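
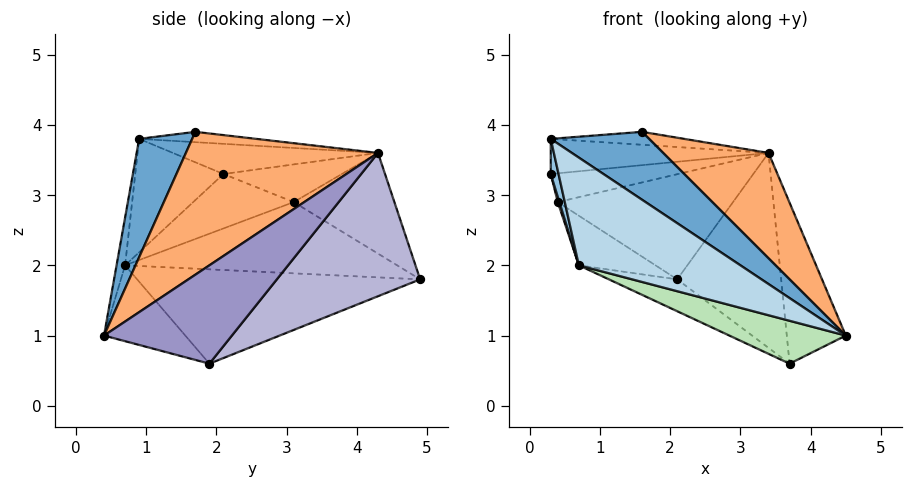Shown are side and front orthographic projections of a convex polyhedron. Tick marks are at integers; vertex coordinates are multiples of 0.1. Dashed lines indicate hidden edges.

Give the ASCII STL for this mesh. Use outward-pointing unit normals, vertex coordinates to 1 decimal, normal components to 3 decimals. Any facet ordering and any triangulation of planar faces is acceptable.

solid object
 facet normal 0.358 -0.664 0.656
  outer loop
   vertex 0.3 0.9 3.8
   vertex 4.5 0.4 1.0
   vertex 1.6 1.7 3.9
  endloop
 endfacet
 facet normal -0.975 -0.086 -0.207
  outer loop
   vertex 0.7 0.7 2.0
   vertex 0.3 0.9 3.8
   vertex 0.3 2.1 3.3
  endloop
 endfacet
 facet normal -0.052 -0.994 0.099
  outer loop
   vertex 0.7 0.7 2.0
   vertex 4.5 0.4 1.0
   vertex 0.3 0.9 3.8
  endloop
 endfacet
 facet normal -0.341 0.362 0.868
  outer loop
   vertex 3.4 4.3 3.6
   vertex 0.3 2.1 3.3
   vertex 0.3 0.9 3.8
  endloop
 endfacet
 facet normal -0.240 0.274 0.931
  outer loop
   vertex 3.4 4.3 3.6
   vertex 0.3 0.9 3.8
   vertex 1.6 1.7 3.9
  endloop
 endfacet
 facet normal 0.592 -0.325 0.738
  outer loop
   vertex 3.4 4.3 3.6
   vertex 1.6 1.7 3.9
   vertex 4.5 0.4 1.0
  endloop
 endfacet
 facet normal -0.960 -0.015 -0.279
  outer loop
   vertex 0.4 3.1 2.9
   vertex 0.7 0.7 2.0
   vertex 0.3 2.1 3.3
  endloop
 endfacet
 facet normal -0.666 0.188 -0.722
  outer loop
   vertex 0.4 3.1 2.9
   vertex 2.1 4.9 1.8
   vertex 0.7 0.7 2.0
  endloop
 endfacet
 facet normal -0.351 0.378 0.857
  outer loop
   vertex 0.4 3.1 2.9
   vertex 0.3 2.1 3.3
   vertex 3.4 4.3 3.6
  endloop
 endfacet
 facet normal -0.418 0.727 0.544
  outer loop
   vertex 0.4 3.1 2.9
   vertex 3.4 4.3 3.6
   vertex 2.1 4.9 1.8
  endloop
 endfacet
 facet normal -0.263 -0.377 -0.888
  outer loop
   vertex 3.7 1.9 0.6
   vertex 4.5 0.4 1.0
   vertex 0.7 0.7 2.0
  endloop
 endfacet
 facet normal -0.456 0.110 -0.883
  outer loop
   vertex 3.7 1.9 0.6
   vertex 0.7 0.7 2.0
   vertex 2.1 4.9 1.8
  endloop
 endfacet
 facet normal 0.882 0.407 -0.237
  outer loop
   vertex 3.7 1.9 0.6
   vertex 3.4 4.3 3.6
   vertex 4.5 0.4 1.0
  endloop
 endfacet
 facet normal 0.754 0.547 -0.362
  outer loop
   vertex 3.7 1.9 0.6
   vertex 2.1 4.9 1.8
   vertex 3.4 4.3 3.6
  endloop
 endfacet
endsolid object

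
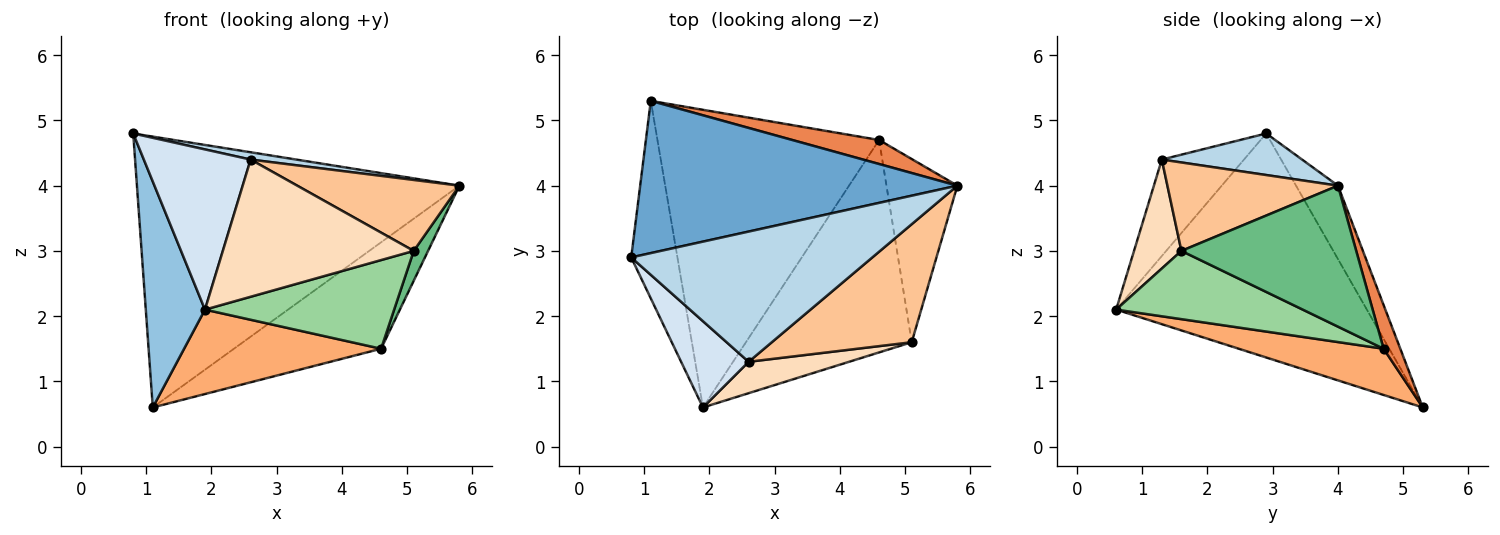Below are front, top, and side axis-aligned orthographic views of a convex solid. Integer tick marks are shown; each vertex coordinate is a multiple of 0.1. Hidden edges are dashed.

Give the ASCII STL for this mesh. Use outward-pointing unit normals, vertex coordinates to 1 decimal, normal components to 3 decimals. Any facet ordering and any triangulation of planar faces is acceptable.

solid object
 facet normal -0.113 0.866 0.487
  outer loop
   vertex 1.1 5.3 0.6
   vertex 0.8 2.9 4.8
   vertex 5.8 4.0 4.0
  endloop
 endfacet
 facet normal -0.954 -0.225 -0.197
  outer loop
   vertex 1.1 5.3 0.6
   vertex 1.9 0.6 2.1
   vertex 0.8 2.9 4.8
  endloop
 endfacet
 facet normal 0.170 -0.055 0.984
  outer loop
   vertex 2.6 1.3 4.4
   vertex 5.8 4.0 4.0
   vertex 0.8 2.9 4.8
  endloop
 endfacet
 facet normal -0.561 -0.729 0.393
  outer loop
   vertex 2.6 1.3 4.4
   vertex 0.8 2.9 4.8
   vertex 1.9 0.6 2.1
  endloop
 endfacet
 facet normal 0.110 0.970 0.219
  outer loop
   vertex 4.6 4.7 1.5
   vertex 1.1 5.3 0.6
   vertex 5.8 4.0 4.0
  endloop
 endfacet
 facet normal 0.197 -0.268 -0.943
  outer loop
   vertex 4.6 4.7 1.5
   vertex 1.9 0.6 2.1
   vertex 1.1 5.3 0.6
  endloop
 endfacet
 facet normal 0.476 -0.453 0.754
  outer loop
   vertex 5.1 1.6 3.0
   vertex 5.8 4.0 4.0
   vertex 2.6 1.3 4.4
  endloop
 endfacet
 facet normal 0.235 -0.947 0.217
  outer loop
   vertex 5.1 1.6 3.0
   vertex 2.6 1.3 4.4
   vertex 1.9 0.6 2.1
  endloop
 endfacet
 facet normal 0.891 -0.073 -0.448
  outer loop
   vertex 5.1 1.6 3.0
   vertex 4.6 4.7 1.5
   vertex 5.8 4.0 4.0
  endloop
 endfacet
 facet normal 0.355 -0.360 -0.863
  outer loop
   vertex 5.1 1.6 3.0
   vertex 1.9 0.6 2.1
   vertex 4.6 4.7 1.5
  endloop
 endfacet
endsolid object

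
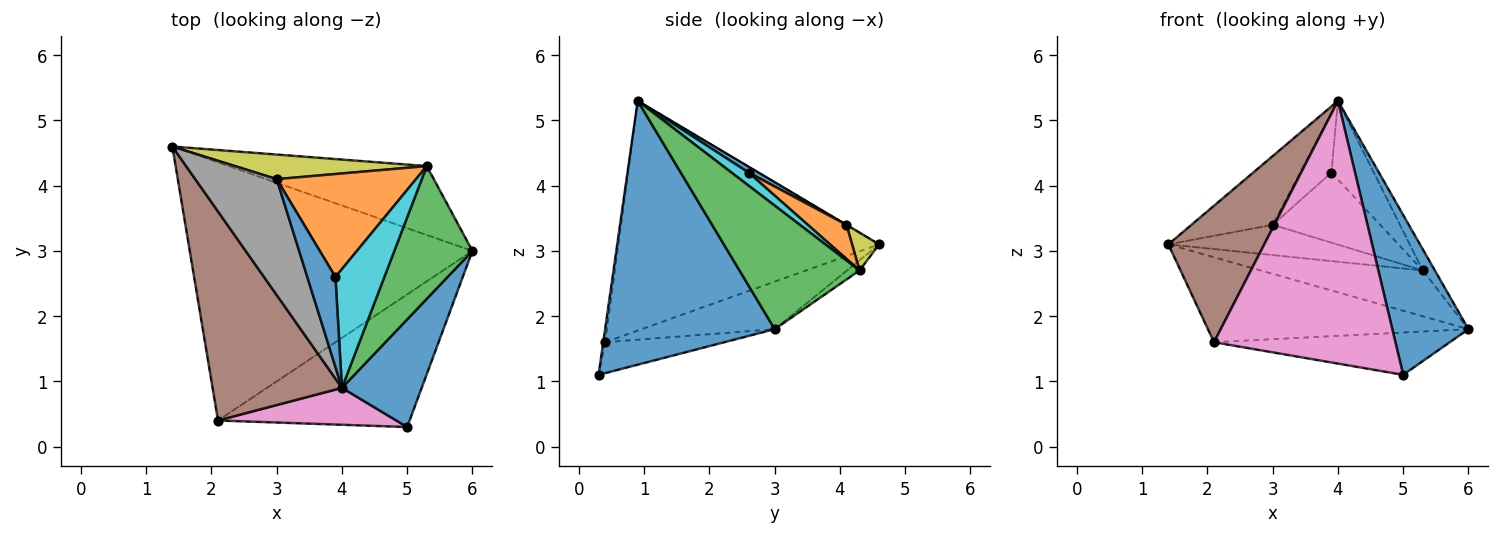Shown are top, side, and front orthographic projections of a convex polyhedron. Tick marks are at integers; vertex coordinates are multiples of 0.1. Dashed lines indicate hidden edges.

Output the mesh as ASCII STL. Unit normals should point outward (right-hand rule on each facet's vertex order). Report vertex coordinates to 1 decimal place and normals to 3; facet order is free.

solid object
 facet normal 0.880 -0.395 0.266
  outer loop
   vertex 4.0 0.9 5.3
   vertex 5.0 0.3 1.1
   vertex 6.0 3.0 1.8
  endloop
 endfacet
 facet normal -0.043 0.553 -0.832
  outer loop
   vertex 5.3 4.3 2.7
   vertex 6.0 3.0 1.8
   vertex 1.4 4.6 3.1
  endloop
 endfacet
 facet normal 0.842 0.085 0.532
  outer loop
   vertex 5.3 4.3 2.7
   vertex 4.0 0.9 5.3
   vertex 6.0 3.0 1.8
  endloop
 endfacet
 facet normal -0.158 0.309 -0.938
  outer loop
   vertex 2.1 0.4 1.6
   vertex 1.4 4.6 3.1
   vertex 6.0 3.0 1.8
  endloop
 endfacet
 facet normal -0.152 0.300 -0.942
  outer loop
   vertex 2.1 0.4 1.6
   vertex 6.0 3.0 1.8
   vertex 5.0 0.3 1.1
  endloop
 endfacet
 facet normal -0.830 -0.305 0.467
  outer loop
   vertex 2.1 0.4 1.6
   vertex 4.0 0.9 5.3
   vertex 1.4 4.6 3.1
  endloop
 endfacet
 facet normal -0.010 -0.990 0.139
  outer loop
   vertex 2.1 0.4 1.6
   vertex 5.0 0.3 1.1
   vertex 4.0 0.9 5.3
  endloop
 endfacet
 facet normal -0.002 0.510 0.860
  outer loop
   vertex 3.0 4.1 3.4
   vertex 1.4 4.6 3.1
   vertex 4.0 0.9 5.3
  endloop
 endfacet
 facet normal 0.123 0.770 0.626
  outer loop
   vertex 3.0 4.1 3.4
   vertex 5.3 4.3 2.7
   vertex 1.4 4.6 3.1
  endloop
 endfacet
 facet normal 0.217 0.539 0.814
  outer loop
   vertex 3.9 2.6 4.2
   vertex 4.0 0.9 5.3
   vertex 5.3 4.3 2.7
  endloop
 endfacet
 facet normal 0.173 0.542 0.822
  outer loop
   vertex 3.9 2.6 4.2
   vertex 3.0 4.1 3.4
   vertex 4.0 0.9 5.3
  endloop
 endfacet
 facet normal 0.199 0.551 0.810
  outer loop
   vertex 3.9 2.6 4.2
   vertex 5.3 4.3 2.7
   vertex 3.0 4.1 3.4
  endloop
 endfacet
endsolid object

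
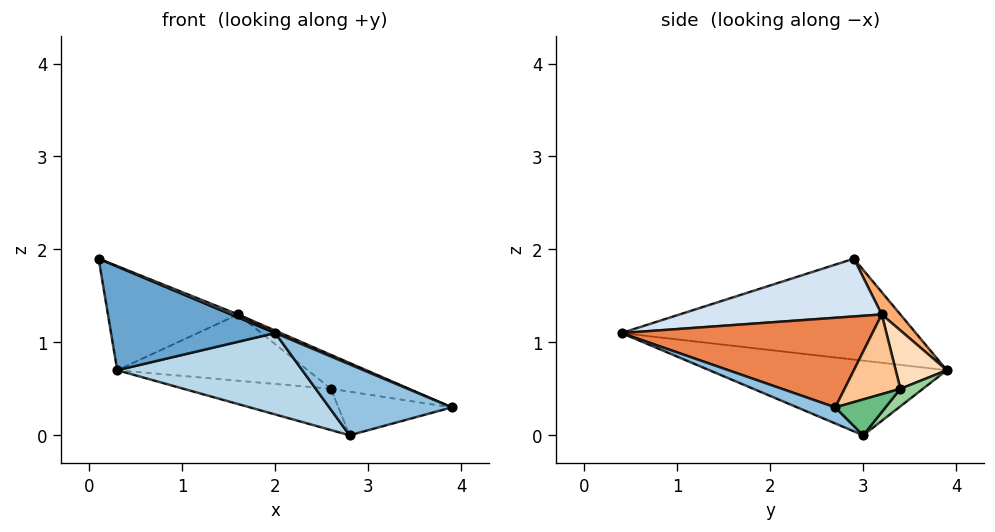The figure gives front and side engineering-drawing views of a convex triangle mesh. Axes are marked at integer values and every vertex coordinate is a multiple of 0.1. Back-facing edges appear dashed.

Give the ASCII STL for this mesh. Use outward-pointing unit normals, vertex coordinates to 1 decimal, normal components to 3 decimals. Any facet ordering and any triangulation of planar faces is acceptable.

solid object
 facet normal -0.765 -0.427 -0.483
  outer loop
   vertex 0.3 3.9 0.7
   vertex 2.0 0.4 1.1
   vertex 0.1 2.9 1.9
  endloop
 endfacet
 facet normal 0.130 -0.420 -0.898
  outer loop
   vertex 2.8 3.0 0.0
   vertex 3.9 2.7 0.3
   vertex 2.0 0.4 1.1
  endloop
 endfacet
 facet normal -0.349 -0.272 -0.897
  outer loop
   vertex 2.8 3.0 0.0
   vertex 2.0 0.4 1.1
   vertex 0.3 3.9 0.7
  endloop
 endfacet
 facet normal 0.374 -0.013 0.928
  outer loop
   vertex 1.6 3.2 1.3
   vertex 0.1 2.9 1.9
   vertex 2.0 0.4 1.1
  endloop
 endfacet
 facet normal 0.397 -0.009 0.918
  outer loop
   vertex 1.6 3.2 1.3
   vertex 2.0 0.4 1.1
   vertex 3.9 2.7 0.3
  endloop
 endfacet
 facet normal 0.108 0.755 0.647
  outer loop
   vertex 1.6 3.2 1.3
   vertex 0.3 3.9 0.7
   vertex 0.1 2.9 1.9
  endloop
 endfacet
 facet normal 0.426 0.596 0.681
  outer loop
   vertex 2.6 3.4 0.5
   vertex 1.6 3.2 1.3
   vertex 3.9 2.7 0.3
  endloop
 endfacet
 facet normal 0.226 0.841 0.492
  outer loop
   vertex 2.6 3.4 0.5
   vertex 0.3 3.9 0.7
   vertex 1.6 3.2 1.3
  endloop
 endfacet
 facet normal 0.352 0.795 -0.495
  outer loop
   vertex 2.6 3.4 0.5
   vertex 3.9 2.7 0.3
   vertex 2.8 3.0 0.0
  endloop
 endfacet
 facet normal 0.122 0.798 -0.590
  outer loop
   vertex 2.6 3.4 0.5
   vertex 2.8 3.0 0.0
   vertex 0.3 3.9 0.7
  endloop
 endfacet
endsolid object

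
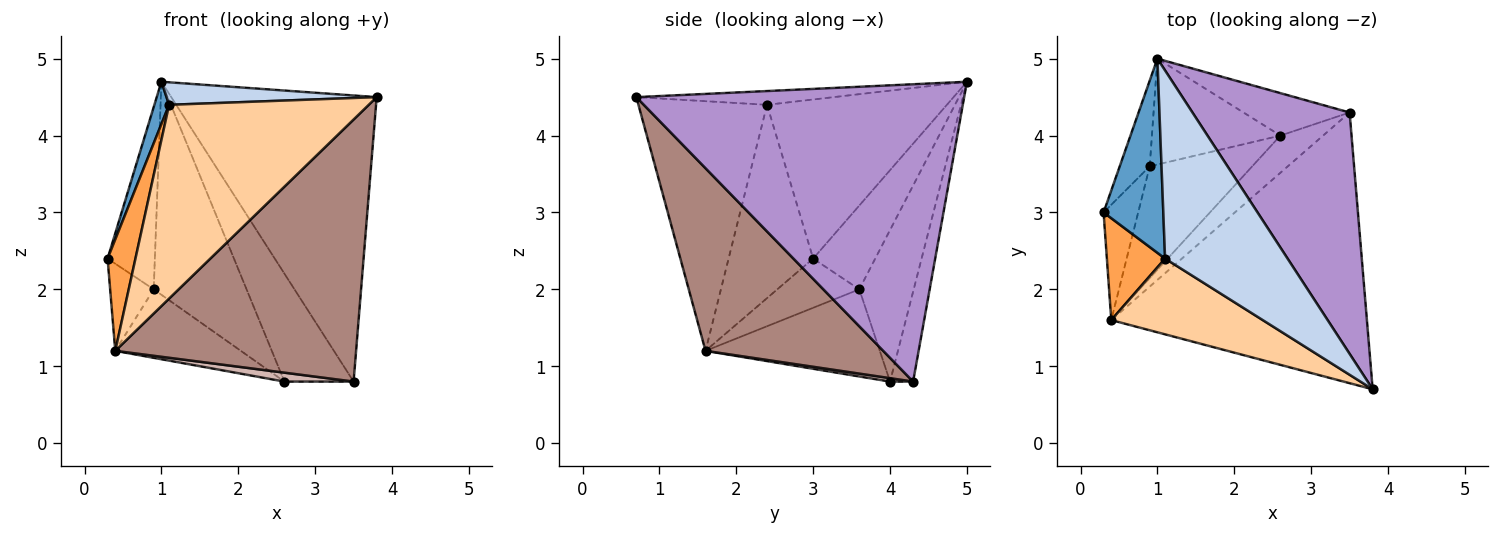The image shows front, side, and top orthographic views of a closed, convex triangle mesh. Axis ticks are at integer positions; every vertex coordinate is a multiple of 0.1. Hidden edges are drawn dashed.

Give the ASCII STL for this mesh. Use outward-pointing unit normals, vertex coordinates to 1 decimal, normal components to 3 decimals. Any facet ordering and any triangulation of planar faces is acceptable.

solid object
 facet normal -0.933 -0.076 0.350
  outer loop
   vertex 1.1 2.4 4.4
   vertex 1.0 5.0 4.7
   vertex 0.3 3.0 2.4
  endloop
 endfacet
 facet normal -0.111 -0.118 0.987
  outer loop
   vertex 1.1 2.4 4.4
   vertex 3.8 0.7 4.5
   vertex 1.0 5.0 4.7
  endloop
 endfacet
 facet normal -0.913 -0.301 0.275
  outer loop
   vertex 1.1 2.4 4.4
   vertex 0.3 3.0 2.4
   vertex 0.4 1.6 1.2
  endloop
 endfacet
 facet normal -0.514 -0.799 0.312
  outer loop
   vertex 1.1 2.4 4.4
   vertex 0.4 1.6 1.2
   vertex 3.8 0.7 4.5
  endloop
 endfacet
 facet normal -0.765 0.583 -0.274
  outer loop
   vertex 0.9 3.6 2.0
   vertex 0.3 3.0 2.4
   vertex 1.0 5.0 4.7
  endloop
 endfacet
 facet normal -0.465 0.793 -0.394
  outer loop
   vertex 0.9 3.6 2.0
   vertex 1.0 5.0 4.7
   vertex 2.6 4.0 0.8
  endloop
 endfacet
 facet normal -0.750 0.399 -0.528
  outer loop
   vertex 0.9 3.6 2.0
   vertex 0.4 1.6 1.2
   vertex 0.3 3.0 2.4
  endloop
 endfacet
 facet normal -0.587 0.423 -0.690
  outer loop
   vertex 0.9 3.6 2.0
   vertex 2.6 4.0 0.8
   vertex 0.4 1.6 1.2
  endloop
 endfacet
 facet normal 0.773 0.485 0.409
  outer loop
   vertex 3.5 4.3 0.8
   vertex 1.0 5.0 4.7
   vertex 3.8 0.7 4.5
  endloop
 endfacet
 facet normal -0.296 0.889 -0.349
  outer loop
   vertex 3.5 4.3 0.8
   vertex 2.6 4.0 0.8
   vertex 1.0 5.0 4.7
  endloop
 endfacet
 facet normal 0.457 -0.619 -0.639
  outer loop
   vertex 3.5 4.3 0.8
   vertex 3.8 0.7 4.5
   vertex 0.4 1.6 1.2
  endloop
 endfacet
 facet normal 0.078 -0.233 -0.969
  outer loop
   vertex 3.5 4.3 0.8
   vertex 0.4 1.6 1.2
   vertex 2.6 4.0 0.8
  endloop
 endfacet
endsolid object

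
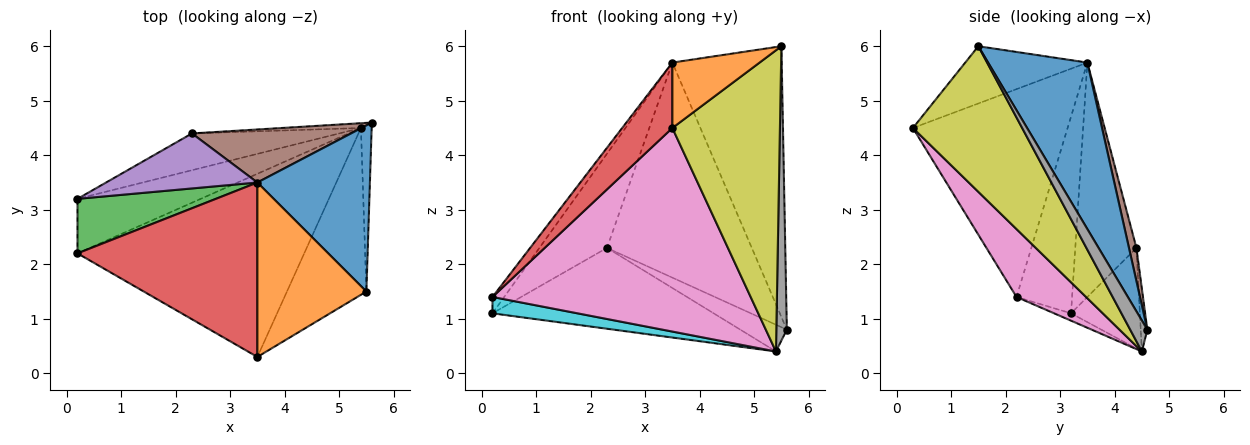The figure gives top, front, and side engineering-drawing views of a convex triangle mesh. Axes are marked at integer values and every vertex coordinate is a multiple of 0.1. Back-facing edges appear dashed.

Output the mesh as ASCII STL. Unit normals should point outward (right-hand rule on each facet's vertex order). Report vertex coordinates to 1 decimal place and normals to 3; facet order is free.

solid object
 facet normal 0.612 0.674 0.414
  outer loop
   vertex 3.5 3.5 5.7
   vertex 5.5 1.5 6.0
   vertex 5.6 4.6 0.8
  endloop
 endfacet
 facet normal -0.441 -0.315 0.840
  outer loop
   vertex 3.5 3.5 5.7
   vertex 3.5 0.3 4.5
   vertex 5.5 1.5 6.0
  endloop
 endfacet
 facet normal -0.806 0.170 0.567
  outer loop
   vertex 0.2 2.2 1.4
   vertex 3.5 3.5 5.7
   vertex 0.2 3.2 1.1
  endloop
 endfacet
 facet normal -0.734 -0.238 0.636
  outer loop
   vertex 0.2 2.2 1.4
   vertex 3.5 0.3 4.5
   vertex 3.5 3.5 5.7
  endloop
 endfacet
 facet normal -0.616 0.680 0.397
  outer loop
   vertex 2.3 4.4 2.3
   vertex 0.2 3.2 1.1
   vertex 3.5 3.5 5.7
  endloop
 endfacet
 facet normal 0.050 0.970 0.239
  outer loop
   vertex 2.3 4.4 2.3
   vertex 3.5 3.5 5.7
   vertex 5.6 4.6 0.8
  endloop
 endfacet
 facet normal 0.196 -0.729 -0.656
  outer loop
   vertex 5.4 4.5 0.4
   vertex 3.5 0.3 4.5
   vertex 0.2 2.2 1.4
  endloop
 endfacet
 facet normal 0.817 -0.502 -0.283
  outer loop
   vertex 5.4 4.5 0.4
   vertex 5.6 4.6 0.8
   vertex 5.5 1.5 6.0
  endloop
 endfacet
 facet normal 0.664 -0.654 -0.362
  outer loop
   vertex 5.4 4.5 0.4
   vertex 5.5 1.5 6.0
   vertex 3.5 0.3 4.5
  endloop
 endfacet
 facet normal -0.057 -0.287 -0.956
  outer loop
   vertex 5.4 4.5 0.4
   vertex 0.2 2.2 1.4
   vertex 0.2 3.2 1.1
  endloop
 endfacet
 facet normal -0.273 0.876 -0.399
  outer loop
   vertex 5.4 4.5 0.4
   vertex 0.2 3.2 1.1
   vertex 2.3 4.4 2.3
  endloop
 endfacet
 facet normal -0.138 0.975 -0.175
  outer loop
   vertex 5.4 4.5 0.4
   vertex 2.3 4.4 2.3
   vertex 5.6 4.6 0.8
  endloop
 endfacet
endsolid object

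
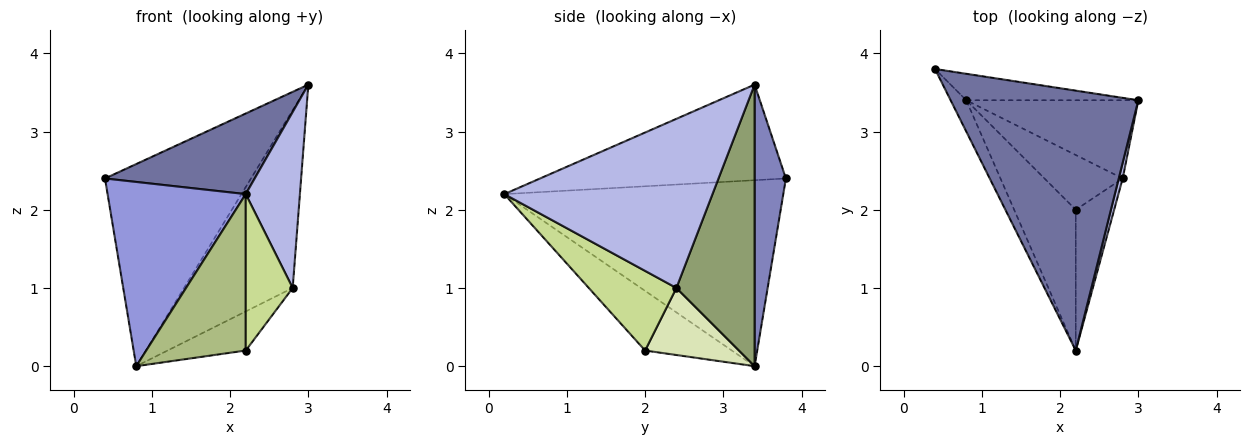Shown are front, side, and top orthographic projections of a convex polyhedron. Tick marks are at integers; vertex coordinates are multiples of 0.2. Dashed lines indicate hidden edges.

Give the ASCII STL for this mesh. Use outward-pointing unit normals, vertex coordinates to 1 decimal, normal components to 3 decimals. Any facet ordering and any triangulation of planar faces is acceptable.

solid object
 facet normal -0.437 -0.266 0.859
  outer loop
   vertex 2.2 0.2 2.2
   vertex 3.0 3.4 3.6
   vertex 0.4 3.8 2.4
  endloop
 endfacet
 facet normal 0.208 0.970 -0.127
  outer loop
   vertex 0.8 3.4 0.0
   vertex 0.4 3.8 2.4
   vertex 3.0 3.4 3.6
  endloop
 endfacet
 facet normal -0.894 -0.443 -0.075
  outer loop
   vertex 0.8 3.4 0.0
   vertex 2.2 0.2 2.2
   vertex 0.4 3.8 2.4
  endloop
 endfacet
 facet normal 0.968 -0.252 0.022
  outer loop
   vertex 2.8 2.4 1.0
   vertex 3.0 3.4 3.6
   vertex 2.2 0.2 2.2
  endloop
 endfacet
 facet normal 0.550 0.764 -0.336
  outer loop
   vertex 2.8 2.4 1.0
   vertex 0.8 3.4 0.0
   vertex 3.0 3.4 3.6
  endloop
 endfacet
 facet normal -0.544 -0.624 -0.561
  outer loop
   vertex 2.2 2.0 0.2
   vertex 2.2 0.2 2.2
   vertex 0.8 3.4 0.0
  endloop
 endfacet
 facet normal 0.811 -0.435 -0.391
  outer loop
   vertex 2.2 2.0 0.2
   vertex 2.8 2.4 1.0
   vertex 2.2 0.2 2.2
  endloop
 endfacet
 facet normal 0.572 0.477 -0.667
  outer loop
   vertex 2.2 2.0 0.2
   vertex 0.8 3.4 0.0
   vertex 2.8 2.4 1.0
  endloop
 endfacet
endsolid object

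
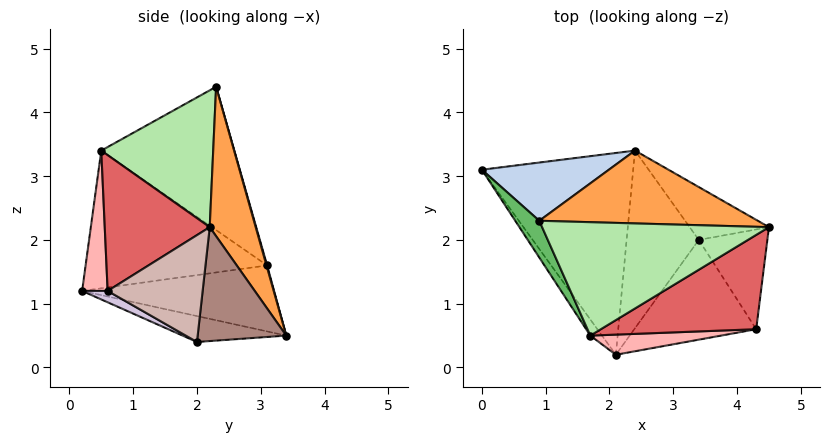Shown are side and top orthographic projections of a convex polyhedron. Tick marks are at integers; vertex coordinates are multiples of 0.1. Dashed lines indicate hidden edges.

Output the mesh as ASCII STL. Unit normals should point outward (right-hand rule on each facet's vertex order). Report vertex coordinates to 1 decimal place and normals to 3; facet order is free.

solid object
 facet normal -0.395 -0.161 -0.905
  outer loop
   vertex 2.4 3.4 0.5
   vertex 2.1 0.2 1.2
   vertex 0.0 3.1 1.6
  endloop
 endfacet
 facet normal 0.005 0.962 0.273
  outer loop
   vertex 2.4 3.4 0.5
   vertex 0.0 3.1 1.6
   vertex 0.9 2.3 4.4
  endloop
 endfacet
 facet normal 0.237 0.907 0.347
  outer loop
   vertex 2.4 3.4 0.5
   vertex 0.9 2.3 4.4
   vertex 4.5 2.2 2.2
  endloop
 endfacet
 facet normal -0.813 -0.579 -0.069
  outer loop
   vertex 1.7 0.5 3.4
   vertex 0.0 3.1 1.6
   vertex 2.1 0.2 1.2
  endloop
 endfacet
 facet normal -0.871 -0.468 0.146
  outer loop
   vertex 1.7 0.5 3.4
   vertex 0.9 2.3 4.4
   vertex 0.0 3.1 1.6
  endloop
 endfacet
 facet normal 0.501 -0.239 0.831
  outer loop
   vertex 1.7 0.5 3.4
   vertex 4.5 2.2 2.2
   vertex 0.9 2.3 4.4
  endloop
 endfacet
 facet normal 0.576 -0.484 0.659
  outer loop
   vertex 4.3 0.6 1.2
   vertex 4.5 2.2 2.2
   vertex 1.7 0.5 3.4
  endloop
 endfacet
 facet normal 0.176 -0.970 0.164
  outer loop
   vertex 4.3 0.6 1.2
   vertex 1.7 0.5 3.4
   vertex 2.1 0.2 1.2
  endloop
 endfacet
 facet normal -0.333 -0.172 -0.927
  outer loop
   vertex 3.4 2.0 0.4
   vertex 2.1 0.2 1.2
   vertex 2.4 3.4 0.5
  endloop
 endfacet
 facet normal 0.083 -0.454 -0.887
  outer loop
   vertex 3.4 2.0 0.4
   vertex 4.3 0.6 1.2
   vertex 2.1 0.2 1.2
  endloop
 endfacet
 facet normal 0.695 0.531 -0.484
  outer loop
   vertex 3.4 2.0 0.4
   vertex 2.4 3.4 0.5
   vertex 4.5 2.2 2.2
  endloop
 endfacet
 facet normal 0.820 0.226 -0.526
  outer loop
   vertex 3.4 2.0 0.4
   vertex 4.5 2.2 2.2
   vertex 4.3 0.6 1.2
  endloop
 endfacet
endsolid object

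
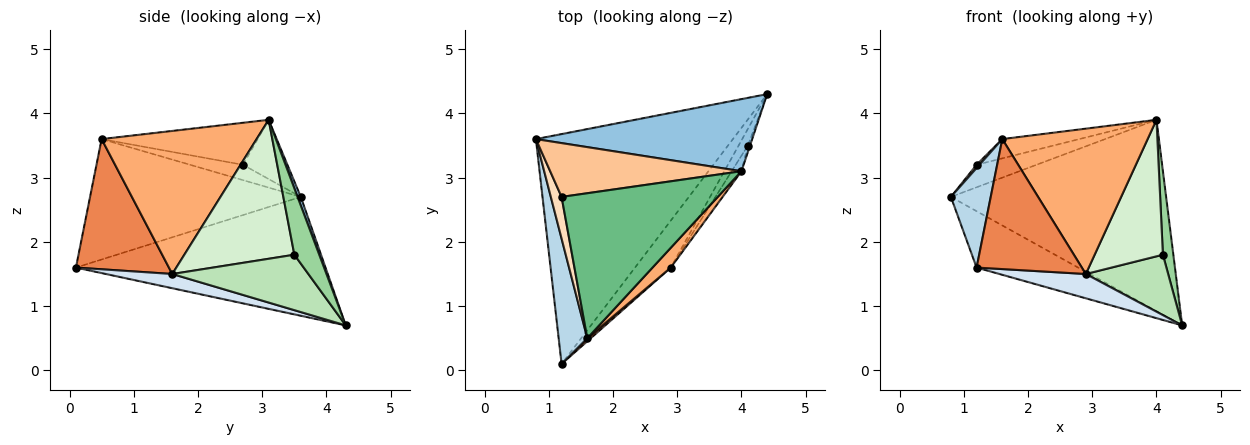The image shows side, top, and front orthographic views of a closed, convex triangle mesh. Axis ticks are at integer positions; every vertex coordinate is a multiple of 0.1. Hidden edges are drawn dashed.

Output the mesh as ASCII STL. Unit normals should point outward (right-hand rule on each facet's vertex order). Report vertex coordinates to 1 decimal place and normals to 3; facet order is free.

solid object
 facet normal -0.506 0.206 -0.838
  outer loop
   vertex 1.2 0.1 1.6
   vertex 0.8 3.6 2.7
   vertex 4.4 4.3 0.7
  endloop
 endfacet
 facet normal 0.014 0.936 0.353
  outer loop
   vertex 4.0 3.1 3.9
   vertex 4.4 4.3 0.7
   vertex 0.8 3.6 2.7
  endloop
 endfacet
 facet normal -0.957 -0.181 0.228
  outer loop
   vertex 1.6 0.5 3.6
   vertex 0.8 3.6 2.7
   vertex 1.2 0.1 1.6
  endloop
 endfacet
 facet normal 0.333 -0.433 -0.838
  outer loop
   vertex 2.9 1.6 1.5
   vertex 1.2 0.1 1.6
   vertex 4.4 4.3 0.7
  endloop
 endfacet
 facet normal 0.662 -0.749 0.017
  outer loop
   vertex 2.9 1.6 1.5
   vertex 1.6 0.5 3.6
   vertex 1.2 0.1 1.6
  endloop
 endfacet
 facet normal 0.726 -0.681 0.093
  outer loop
   vertex 2.9 1.6 1.5
   vertex 4.0 3.1 3.9
   vertex 1.6 0.5 3.6
  endloop
 endfacet
 facet normal -0.275 0.371 0.887
  outer loop
   vertex 1.2 2.7 3.2
   vertex 4.0 3.1 3.9
   vertex 0.8 3.6 2.7
  endloop
 endfacet
 facet normal -0.817 -0.044 0.574
  outer loop
   vertex 1.2 2.7 3.2
   vertex 0.8 3.6 2.7
   vertex 1.6 0.5 3.6
  endloop
 endfacet
 facet normal -0.258 0.127 0.958
  outer loop
   vertex 1.2 2.7 3.2
   vertex 1.6 0.5 3.6
   vertex 4.0 3.1 3.9
  endloop
 endfacet
 facet normal 0.922 -0.387 -0.030
  outer loop
   vertex 4.1 3.5 1.8
   vertex 4.4 4.3 0.7
   vertex 4.0 3.1 3.9
  endloop
 endfacet
 facet normal 0.847 -0.513 -0.142
  outer loop
   vertex 4.1 3.5 1.8
   vertex 2.9 1.6 1.5
   vertex 4.4 4.3 0.7
  endloop
 endfacet
 facet normal 0.848 -0.526 -0.060
  outer loop
   vertex 4.1 3.5 1.8
   vertex 4.0 3.1 3.9
   vertex 2.9 1.6 1.5
  endloop
 endfacet
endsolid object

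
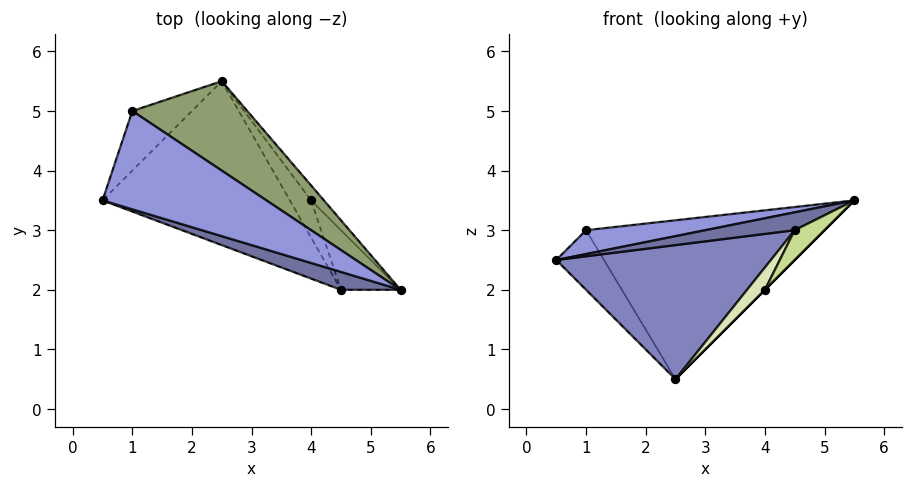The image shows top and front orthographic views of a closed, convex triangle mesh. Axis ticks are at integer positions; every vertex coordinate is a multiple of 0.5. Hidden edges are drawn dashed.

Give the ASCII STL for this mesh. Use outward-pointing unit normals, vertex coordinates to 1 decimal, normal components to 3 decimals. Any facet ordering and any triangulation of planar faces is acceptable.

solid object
 facet normal -0.333 -0.667 0.667
  outer loop
   vertex 4.5 2.0 3.0
   vertex 5.5 2.0 3.5
   vertex 0.5 3.5 2.5
  endloop
 endfacet
 facet normal -0.139 -0.627 -0.766
  outer loop
   vertex 4.5 2.0 3.0
   vertex 0.5 3.5 2.5
   vertex 2.5 5.5 0.5
  endloop
 endfacet
 facet normal -0.256 -0.228 0.939
  outer loop
   vertex 1.0 5.0 3.0
   vertex 0.5 3.5 2.5
   vertex 5.5 2.0 3.5
  endloop
 endfacet
 facet normal -0.816 0.408 -0.408
  outer loop
   vertex 1.0 5.0 3.0
   vertex 2.5 5.5 0.5
   vertex 0.5 3.5 2.5
  endloop
 endfacet
 facet normal 0.466 0.771 0.434
  outer loop
   vertex 1.0 5.0 3.0
   vertex 5.5 2.0 3.5
   vertex 2.5 5.5 0.5
  endloop
 endfacet
 facet normal 0.707 0.000 -0.707
  outer loop
   vertex 4.0 3.5 2.0
   vertex 2.5 5.5 0.5
   vertex 5.5 2.0 3.5
  endloop
 endfacet
 facet normal 0.408 -0.408 -0.816
  outer loop
   vertex 4.0 3.5 2.0
   vertex 5.5 2.0 3.5
   vertex 4.5 2.0 3.0
  endloop
 endfacet
 facet normal 0.169 -0.507 -0.845
  outer loop
   vertex 4.0 3.5 2.0
   vertex 4.5 2.0 3.0
   vertex 2.5 5.5 0.5
  endloop
 endfacet
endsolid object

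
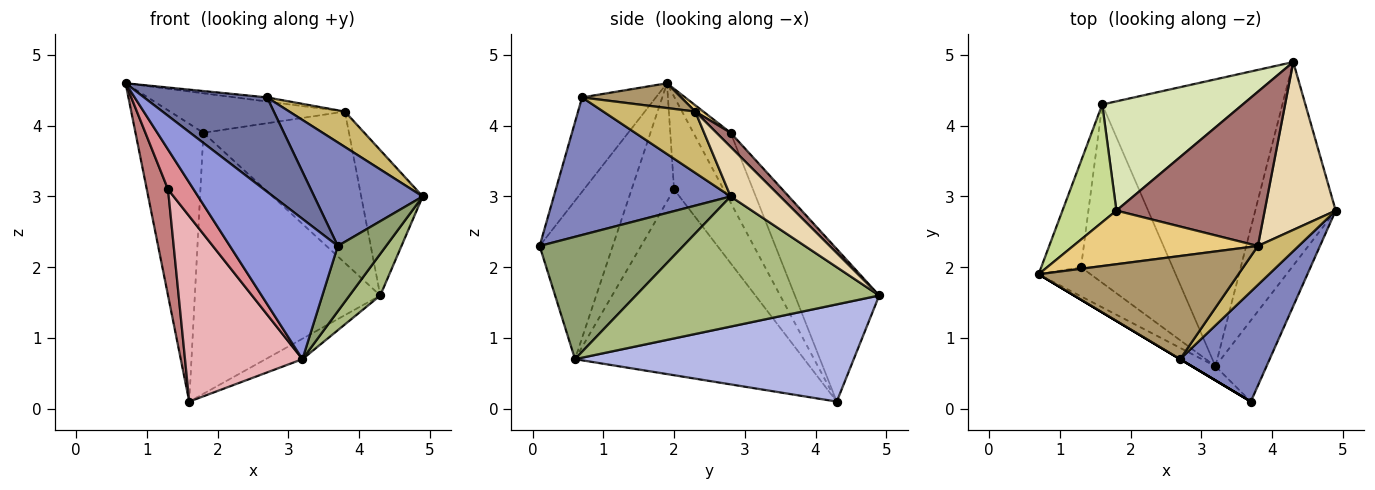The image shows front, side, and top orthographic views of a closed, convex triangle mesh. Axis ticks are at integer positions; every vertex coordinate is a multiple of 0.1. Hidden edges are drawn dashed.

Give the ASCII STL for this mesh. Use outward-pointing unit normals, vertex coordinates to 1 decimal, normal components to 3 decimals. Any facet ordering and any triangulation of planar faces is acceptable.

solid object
 facet normal -0.514 -0.857 0.000
  outer loop
   vertex 2.7 0.7 4.4
   vertex 0.7 1.9 4.6
   vertex 3.7 0.1 2.3
  endloop
 endfacet
 facet normal 0.745 -0.457 0.485
  outer loop
   vertex 2.7 0.7 4.4
   vertex 3.7 0.1 2.3
   vertex 4.9 2.8 3.0
  endloop
 endfacet
 facet normal -0.559 -0.825 -0.083
  outer loop
   vertex 3.2 0.6 0.7
   vertex 3.7 0.1 2.3
   vertex 0.7 1.9 4.6
  endloop
 endfacet
 facet normal 0.474 0.063 -0.878
  outer loop
   vertex 3.2 0.6 0.7
   vertex 1.6 4.3 0.1
   vertex 4.3 4.9 1.6
  endloop
 endfacet
 facet normal 0.881 -0.296 -0.368
  outer loop
   vertex 3.2 0.6 0.7
   vertex 4.9 2.8 3.0
   vertex 3.7 0.1 2.3
  endloop
 endfacet
 facet normal 0.846 -0.107 -0.523
  outer loop
   vertex 3.2 0.6 0.7
   vertex 4.3 4.9 1.6
   vertex 4.9 2.8 3.0
  endloop
 endfacet
 facet normal -0.451 0.822 0.348
  outer loop
   vertex 1.8 2.8 3.9
   vertex 1.6 4.3 0.1
   vertex 0.7 1.9 4.6
  endloop
 endfacet
 facet normal -0.387 0.851 0.356
  outer loop
   vertex 1.8 2.8 3.9
   vertex 4.3 4.9 1.6
   vertex 1.6 4.3 0.1
  endloop
 endfacet
 facet normal 0.123 0.039 0.992
  outer loop
   vertex 3.8 2.3 4.2
   vertex 0.7 1.9 4.6
   vertex 2.7 0.7 4.4
  endloop
 endfacet
 facet normal 0.744 -0.450 0.495
  outer loop
   vertex 3.8 2.3 4.2
   vertex 2.7 0.7 4.4
   vertex 4.9 2.8 3.0
  endloop
 endfacet
 facet normal 0.027 0.593 0.805
  outer loop
   vertex 3.8 2.3 4.2
   vertex 1.8 2.8 3.9
   vertex 0.7 1.9 4.6
  endloop
 endfacet
 facet normal 0.466 0.579 0.669
  outer loop
   vertex 3.8 2.3 4.2
   vertex 4.9 2.8 3.0
   vertex 4.3 4.9 1.6
  endloop
 endfacet
 facet normal 0.068 0.699 0.712
  outer loop
   vertex 3.8 2.3 4.2
   vertex 4.3 4.9 1.6
   vertex 1.8 2.8 3.9
  endloop
 endfacet
 facet normal -0.855 -0.367 -0.367
  outer loop
   vertex 1.3 2.0 3.1
   vertex 0.7 1.9 4.6
   vertex 1.6 4.3 0.1
  endloop
 endfacet
 facet normal -0.801 -0.483 -0.353
  outer loop
   vertex 1.3 2.0 3.1
   vertex 3.2 0.6 0.7
   vertex 0.7 1.9 4.6
  endloop
 endfacet
 facet normal -0.815 -0.418 -0.402
  outer loop
   vertex 1.3 2.0 3.1
   vertex 1.6 4.3 0.1
   vertex 3.2 0.6 0.7
  endloop
 endfacet
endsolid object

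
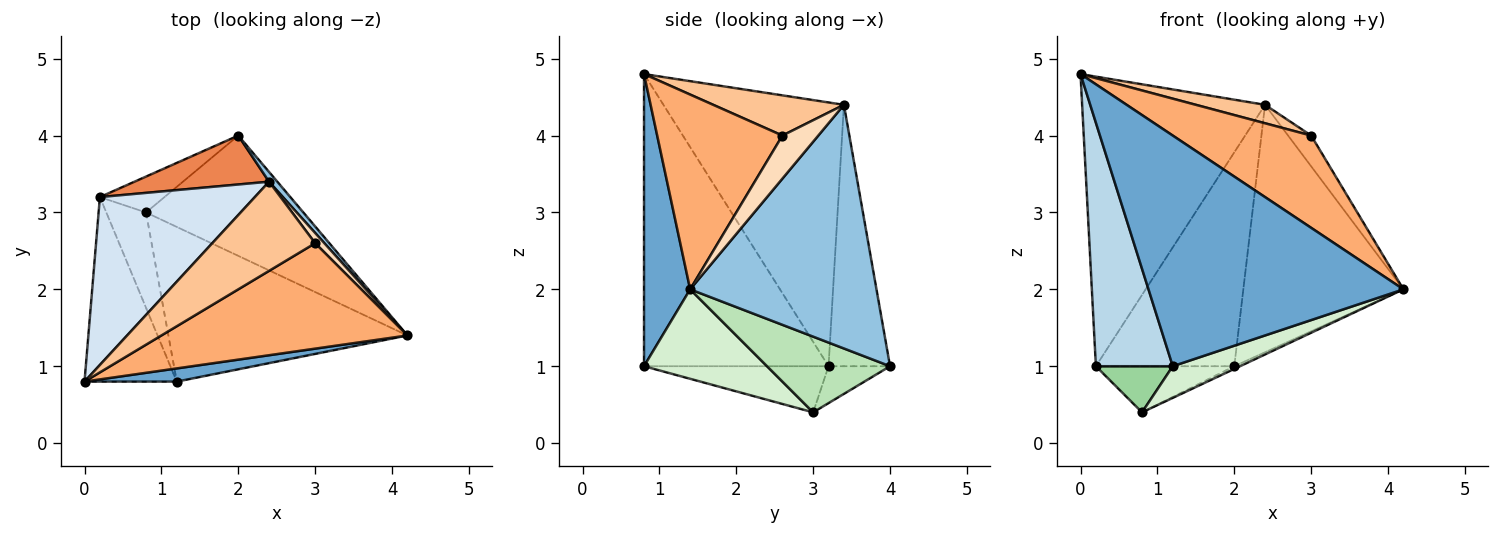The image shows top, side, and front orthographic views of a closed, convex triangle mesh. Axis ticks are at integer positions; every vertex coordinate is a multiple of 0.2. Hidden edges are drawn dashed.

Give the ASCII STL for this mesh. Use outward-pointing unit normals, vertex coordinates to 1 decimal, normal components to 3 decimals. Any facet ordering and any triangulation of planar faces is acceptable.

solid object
 facet normal 0.178 -0.982 0.056
  outer loop
   vertex 1.2 0.8 1.0
   vertex 4.2 1.4 2.0
   vertex 0.0 0.8 4.8
  endloop
 endfacet
 facet normal 0.758 0.651 0.026
  outer loop
   vertex 2.4 3.4 4.4
   vertex 4.2 1.4 2.0
   vertex 2.0 4.0 1.0
  endloop
 endfacet
 facet normal -0.886 -0.369 -0.280
  outer loop
   vertex 0.2 3.2 1.0
   vertex 1.2 0.8 1.0
   vertex 0.0 0.8 4.8
  endloop
 endfacet
 facet normal -0.649 0.658 0.381
  outer loop
   vertex 0.2 3.2 1.0
   vertex 0.0 0.8 4.8
   vertex 2.4 3.4 4.4
  endloop
 endfacet
 facet normal -0.398 0.894 0.205
  outer loop
   vertex 0.2 3.2 1.0
   vertex 2.4 3.4 4.4
   vertex 2.0 4.0 1.0
  endloop
 endfacet
 facet normal 0.512 -0.566 0.647
  outer loop
   vertex 3.0 2.6 4.0
   vertex 0.0 0.8 4.8
   vertex 4.2 1.4 2.0
  endloop
 endfacet
 facet normal 0.357 -0.189 0.915
  outer loop
   vertex 3.0 2.6 4.0
   vertex 2.4 3.4 4.4
   vertex 0.0 0.8 4.8
  endloop
 endfacet
 facet normal 0.828 0.532 0.177
  outer loop
   vertex 3.0 2.6 4.0
   vertex 4.2 1.4 2.0
   vertex 2.4 3.4 4.4
  endloop
 endfacet
 facet normal -0.331 0.745 -0.579
  outer loop
   vertex 0.8 3.0 0.4
   vertex 0.2 3.2 1.0
   vertex 2.0 4.0 1.0
  endloop
 endfacet
 facet normal -0.723 -0.301 -0.622
  outer loop
   vertex 0.8 3.0 0.4
   vertex 1.2 0.8 1.0
   vertex 0.2 3.2 1.0
  endloop
 endfacet
 facet normal 0.434 0.020 -0.901
  outer loop
   vertex 0.8 3.0 0.4
   vertex 2.0 4.0 1.0
   vertex 4.2 1.4 2.0
  endloop
 endfacet
 facet normal 0.344 -0.188 -0.920
  outer loop
   vertex 0.8 3.0 0.4
   vertex 4.2 1.4 2.0
   vertex 1.2 0.8 1.0
  endloop
 endfacet
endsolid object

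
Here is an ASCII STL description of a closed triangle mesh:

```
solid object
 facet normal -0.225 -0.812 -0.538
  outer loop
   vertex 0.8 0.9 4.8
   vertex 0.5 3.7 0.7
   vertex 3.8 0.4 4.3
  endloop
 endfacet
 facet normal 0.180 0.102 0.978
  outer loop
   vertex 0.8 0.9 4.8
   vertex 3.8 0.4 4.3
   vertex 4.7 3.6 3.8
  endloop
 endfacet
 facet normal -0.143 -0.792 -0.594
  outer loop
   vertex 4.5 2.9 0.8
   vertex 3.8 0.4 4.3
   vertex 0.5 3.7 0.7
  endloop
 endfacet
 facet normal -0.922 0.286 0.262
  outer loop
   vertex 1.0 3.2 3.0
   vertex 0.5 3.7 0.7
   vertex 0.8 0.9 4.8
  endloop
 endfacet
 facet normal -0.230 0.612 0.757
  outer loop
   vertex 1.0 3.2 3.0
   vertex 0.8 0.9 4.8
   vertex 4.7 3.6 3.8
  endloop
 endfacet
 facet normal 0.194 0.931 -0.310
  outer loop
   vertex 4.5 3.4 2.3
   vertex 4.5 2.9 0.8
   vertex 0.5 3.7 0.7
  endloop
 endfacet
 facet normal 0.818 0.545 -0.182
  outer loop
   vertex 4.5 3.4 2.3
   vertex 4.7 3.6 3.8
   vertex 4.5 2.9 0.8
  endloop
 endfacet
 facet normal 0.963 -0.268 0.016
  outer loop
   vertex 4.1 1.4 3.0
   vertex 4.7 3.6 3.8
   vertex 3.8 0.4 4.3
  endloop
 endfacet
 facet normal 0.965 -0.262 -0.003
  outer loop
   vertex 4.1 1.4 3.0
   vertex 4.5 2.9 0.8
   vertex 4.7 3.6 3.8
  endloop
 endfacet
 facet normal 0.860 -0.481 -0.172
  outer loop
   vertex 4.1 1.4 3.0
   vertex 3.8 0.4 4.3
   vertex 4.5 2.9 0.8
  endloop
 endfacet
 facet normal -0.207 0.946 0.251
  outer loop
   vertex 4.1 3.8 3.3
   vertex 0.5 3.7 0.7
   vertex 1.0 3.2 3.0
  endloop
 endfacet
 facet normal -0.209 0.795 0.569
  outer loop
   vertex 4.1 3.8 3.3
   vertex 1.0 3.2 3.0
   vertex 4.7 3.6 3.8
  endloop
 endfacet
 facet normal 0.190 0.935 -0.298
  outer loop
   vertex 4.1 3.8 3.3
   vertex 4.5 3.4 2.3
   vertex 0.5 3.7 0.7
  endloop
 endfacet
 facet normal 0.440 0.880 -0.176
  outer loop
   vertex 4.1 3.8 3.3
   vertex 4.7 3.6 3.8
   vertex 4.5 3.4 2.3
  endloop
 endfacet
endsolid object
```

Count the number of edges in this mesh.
21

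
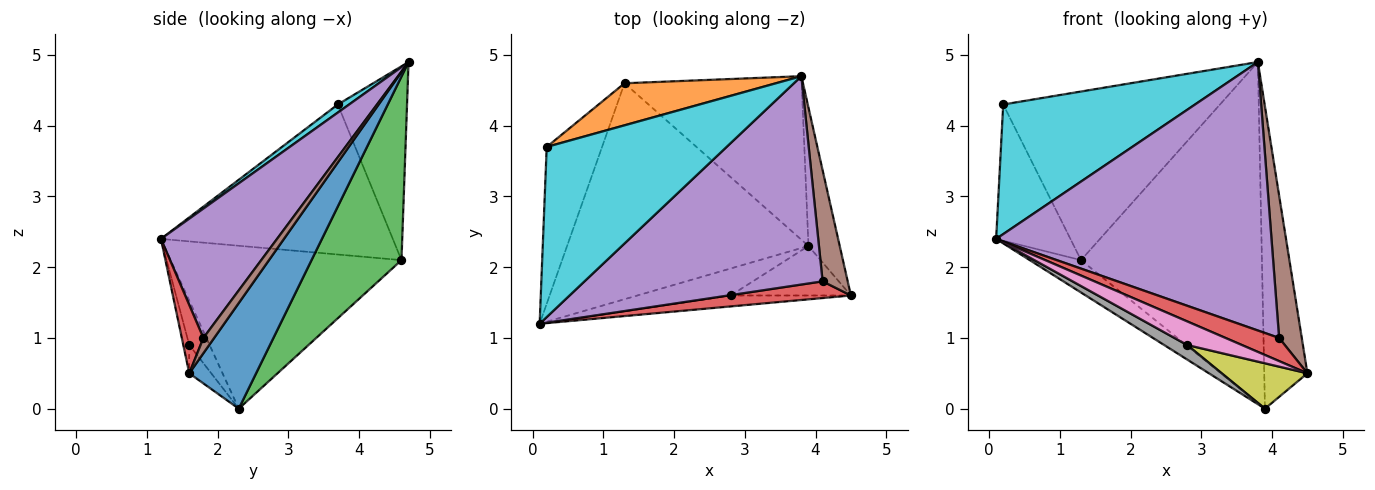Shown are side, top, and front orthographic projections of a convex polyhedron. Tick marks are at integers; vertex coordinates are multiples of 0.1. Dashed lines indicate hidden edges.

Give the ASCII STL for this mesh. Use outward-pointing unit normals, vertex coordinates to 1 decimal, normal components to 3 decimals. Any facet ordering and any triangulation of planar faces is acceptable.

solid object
 facet normal 0.815 0.526 -0.241
  outer loop
   vertex 3.9 2.3 0.0
   vertex 3.8 4.7 4.9
   vertex 4.5 1.6 0.5
  endloop
 endfacet
 facet normal -0.555 0.123 -0.823
  outer loop
   vertex 1.3 4.6 2.1
   vertex 3.9 2.3 0.0
   vertex 0.1 1.2 2.4
  endloop
 endfacet
 facet normal 0.409 0.823 -0.395
  outer loop
   vertex 1.3 4.6 2.1
   vertex 3.8 4.7 4.9
   vertex 3.9 2.3 0.0
  endloop
 endfacet
 facet normal 0.310 -0.771 0.557
  outer loop
   vertex 4.1 1.8 1.0
   vertex 0.1 1.2 2.4
   vertex 4.5 1.6 0.5
  endloop
 endfacet
 facet normal 0.316 -0.750 0.582
  outer loop
   vertex 4.1 1.8 1.0
   vertex 3.8 4.7 4.9
   vertex 0.1 1.2 2.4
  endloop
 endfacet
 facet normal 0.351 -0.738 0.576
  outer loop
   vertex 4.1 1.8 1.0
   vertex 4.5 1.6 0.5
   vertex 3.8 4.7 4.9
  endloop
 endfacet
 facet normal -0.098 -0.903 -0.418
  outer loop
   vertex 2.8 1.6 0.9
   vertex 4.5 1.6 0.5
   vertex 0.1 1.2 2.4
  endloop
 endfacet
 facet normal -0.387 -0.437 -0.812
  outer loop
   vertex 2.8 1.6 0.9
   vertex 0.1 1.2 2.4
   vertex 3.9 2.3 0.0
  endloop
 endfacet
 facet normal -0.171 -0.666 -0.727
  outer loop
   vertex 2.8 1.6 0.9
   vertex 3.9 2.3 0.0
   vertex 4.5 1.6 0.5
  endloop
 endfacet
 facet normal 0.036 -0.606 0.795
  outer loop
   vertex 0.2 3.7 4.3
   vertex 0.1 1.2 2.4
   vertex 3.8 4.7 4.9
  endloop
 endfacet
 facet normal -0.898 0.288 -0.331
  outer loop
   vertex 0.2 3.7 4.3
   vertex 1.3 4.6 2.1
   vertex 0.1 1.2 2.4
  endloop
 endfacet
 facet normal -0.296 0.927 0.231
  outer loop
   vertex 0.2 3.7 4.3
   vertex 3.8 4.7 4.9
   vertex 1.3 4.6 2.1
  endloop
 endfacet
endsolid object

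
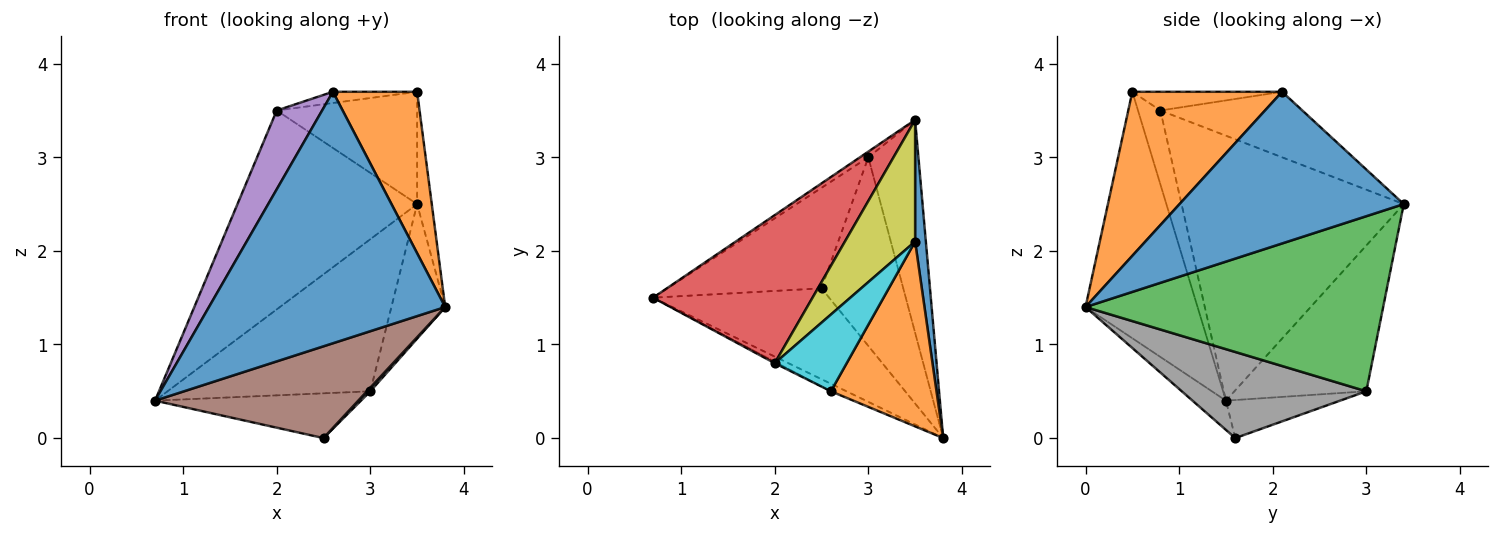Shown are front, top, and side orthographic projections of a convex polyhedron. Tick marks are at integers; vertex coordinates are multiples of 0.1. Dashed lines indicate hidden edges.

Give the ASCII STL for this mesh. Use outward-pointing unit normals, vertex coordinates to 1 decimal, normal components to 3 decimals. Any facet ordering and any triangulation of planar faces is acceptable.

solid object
 facet normal -0.428 -0.903 -0.027
  outer loop
   vertex 2.6 0.5 3.7
   vertex 0.7 1.5 0.4
   vertex 3.8 0.0 1.4
  endloop
 endfacet
 facet normal -0.545 0.838 -0.031
  outer loop
   vertex 3.0 3.0 0.5
   vertex 0.7 1.5 0.4
   vertex 3.5 3.4 2.5
  endloop
 endfacet
 facet normal 0.947 0.171 -0.271
  outer loop
   vertex 3.0 3.0 0.5
   vertex 3.5 3.4 2.5
   vertex 3.8 0.0 1.4
  endloop
 endfacet
 facet normal -0.704 0.569 0.424
  outer loop
   vertex 2.0 0.8 3.5
   vertex 3.5 3.4 2.5
   vertex 0.7 1.5 0.4
  endloop
 endfacet
 facet normal -0.443 -0.897 -0.017
  outer loop
   vertex 2.0 0.8 3.5
   vertex 0.7 1.5 0.4
   vertex 2.6 0.5 3.7
  endloop
 endfacet
 facet normal -0.116 -0.706 -0.699
  outer loop
   vertex 2.5 1.6 0.0
   vertex 3.8 0.0 1.4
   vertex 0.7 1.5 0.4
  endloop
 endfacet
 facet normal -0.220 0.397 -0.891
  outer loop
   vertex 2.5 1.6 0.0
   vertex 0.7 1.5 0.4
   vertex 3.0 3.0 0.5
  endloop
 endfacet
 facet normal 0.725 -0.013 -0.688
  outer loop
   vertex 2.5 1.6 0.0
   vertex 3.0 3.0 0.5
   vertex 3.8 0.0 1.4
  endloop
 endfacet
 facet normal -0.566 0.559 0.606
  outer loop
   vertex 3.5 2.1 3.7
   vertex 3.5 3.4 2.5
   vertex 2.0 0.8 3.5
  endloop
 endfacet
 facet normal -0.249 0.140 0.958
  outer loop
   vertex 3.5 2.1 3.7
   vertex 2.0 0.8 3.5
   vertex 2.6 0.5 3.7
  endloop
 endfacet
 facet normal 0.995 0.065 0.070
  outer loop
   vertex 3.5 2.1 3.7
   vertex 3.8 0.0 1.4
   vertex 3.5 3.4 2.5
  endloop
 endfacet
 facet normal 0.760 -0.428 0.489
  outer loop
   vertex 3.5 2.1 3.7
   vertex 2.6 0.5 3.7
   vertex 3.8 0.0 1.4
  endloop
 endfacet
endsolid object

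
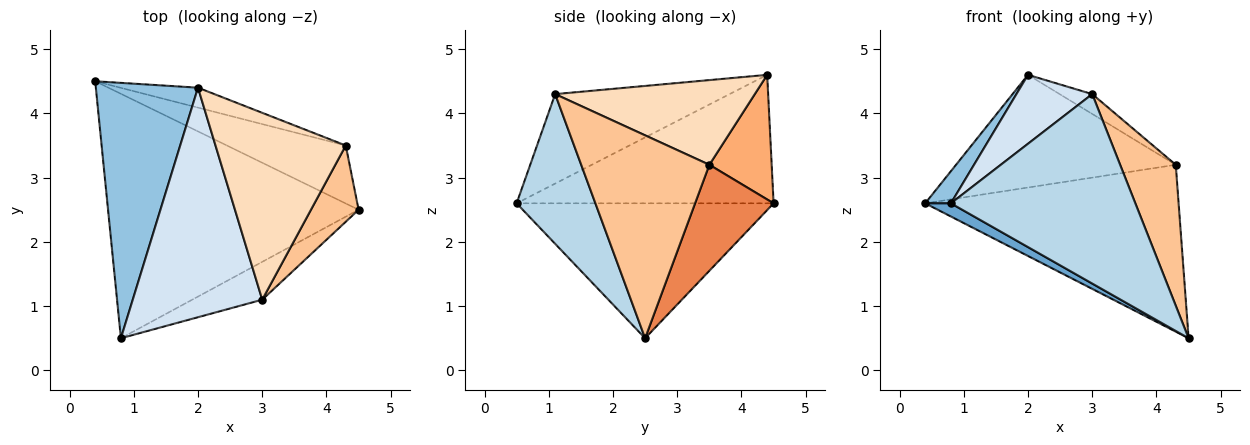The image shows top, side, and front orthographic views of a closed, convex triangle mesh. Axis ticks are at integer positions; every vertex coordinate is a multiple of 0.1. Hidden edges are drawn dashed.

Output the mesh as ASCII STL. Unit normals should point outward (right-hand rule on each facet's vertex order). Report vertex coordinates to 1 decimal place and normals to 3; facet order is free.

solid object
 facet normal -0.474 -0.047 -0.879
  outer loop
   vertex 0.8 0.5 2.6
   vertex 0.4 4.5 2.6
   vertex 4.5 2.5 0.5
  endloop
 endfacet
 facet normal -0.780 -0.078 0.620
  outer loop
   vertex 2.0 4.4 4.6
   vertex 0.4 4.5 2.6
   vertex 0.8 0.5 2.6
  endloop
 endfacet
 facet normal 0.386 -0.904 -0.181
  outer loop
   vertex 3.0 1.1 4.3
   vertex 0.8 0.5 2.6
   vertex 4.5 2.5 0.5
  endloop
 endfacet
 facet normal -0.552 -0.240 0.799
  outer loop
   vertex 3.0 1.1 4.3
   vertex 2.0 4.4 4.6
   vertex 0.8 0.5 2.6
  endloop
 endfacet
 facet normal 0.281 0.907 -0.315
  outer loop
   vertex 4.3 3.5 3.2
   vertex 4.5 2.5 0.5
   vertex 0.4 4.5 2.6
  endloop
 endfacet
 facet normal 0.269 0.948 -0.168
  outer loop
   vertex 4.3 3.5 3.2
   vertex 0.4 4.5 2.6
   vertex 2.0 4.4 4.6
  endloop
 endfacet
 facet normal 0.897 -0.389 0.211
  outer loop
   vertex 4.3 3.5 3.2
   vertex 3.0 1.1 4.3
   vertex 4.5 2.5 0.5
  endloop
 endfacet
 facet normal 0.543 0.089 0.835
  outer loop
   vertex 4.3 3.5 3.2
   vertex 2.0 4.4 4.6
   vertex 3.0 1.1 4.3
  endloop
 endfacet
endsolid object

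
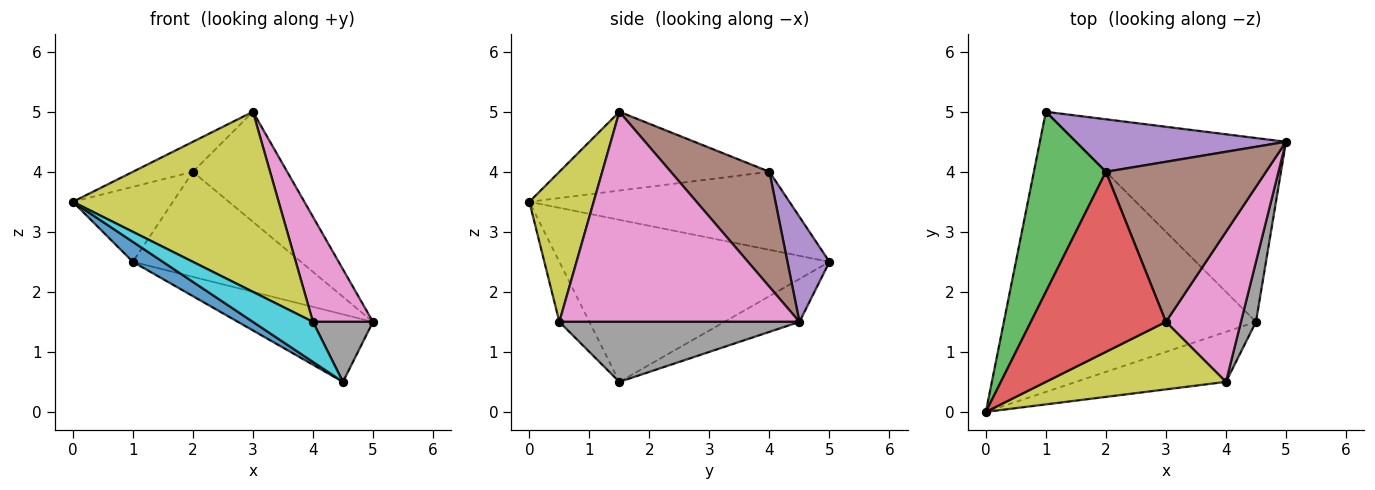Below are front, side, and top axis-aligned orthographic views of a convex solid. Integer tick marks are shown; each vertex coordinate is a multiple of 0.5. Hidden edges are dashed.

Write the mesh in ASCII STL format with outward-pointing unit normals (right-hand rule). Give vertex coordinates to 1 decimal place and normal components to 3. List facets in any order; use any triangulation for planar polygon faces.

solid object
 facet normal -0.540 -0.060 -0.840
  outer loop
   vertex 4.5 1.5 0.5
   vertex 0.0 0.0 3.5
   vertex 1.0 5.0 2.5
  endloop
 endfacet
 facet normal -0.188 0.339 -0.922
  outer loop
   vertex 4.5 1.5 0.5
   vertex 1.0 5.0 2.5
   vertex 5.0 4.5 1.5
  endloop
 endfacet
 facet normal -0.707 0.272 0.653
  outer loop
   vertex 2.0 4.0 4.0
   vertex 1.0 5.0 2.5
   vertex 0.0 0.0 3.5
  endloop
 endfacet
 facet normal -0.499 0.142 0.855
  outer loop
   vertex 2.0 4.0 4.0
   vertex 0.0 0.0 3.5
   vertex 3.0 1.5 5.0
  endloop
 endfacet
 facet normal 0.218 0.873 0.436
  outer loop
   vertex 2.0 4.0 4.0
   vertex 5.0 4.5 1.5
   vertex 1.0 5.0 2.5
  endloop
 endfacet
 facet normal 0.510 0.487 0.709
  outer loop
   vertex 2.0 4.0 4.0
   vertex 3.0 1.5 5.0
   vertex 5.0 4.5 1.5
  endloop
 endfacet
 facet normal 0.917 -0.229 0.327
  outer loop
   vertex 4.0 0.5 1.5
   vertex 5.0 4.5 1.5
   vertex 3.0 1.5 5.0
  endloop
 endfacet
 facet normal 0.943 -0.236 0.236
  outer loop
   vertex 4.0 0.5 1.5
   vertex 4.5 1.5 0.5
   vertex 5.0 4.5 1.5
  endloop
 endfacet
 facet normal 0.281 -0.899 0.337
  outer loop
   vertex 4.0 0.5 1.5
   vertex 3.0 1.5 5.0
   vertex 0.0 0.0 3.5
  endloop
 endfacet
 facet normal -0.298 -0.596 -0.745
  outer loop
   vertex 4.0 0.5 1.5
   vertex 0.0 0.0 3.5
   vertex 4.5 1.5 0.5
  endloop
 endfacet
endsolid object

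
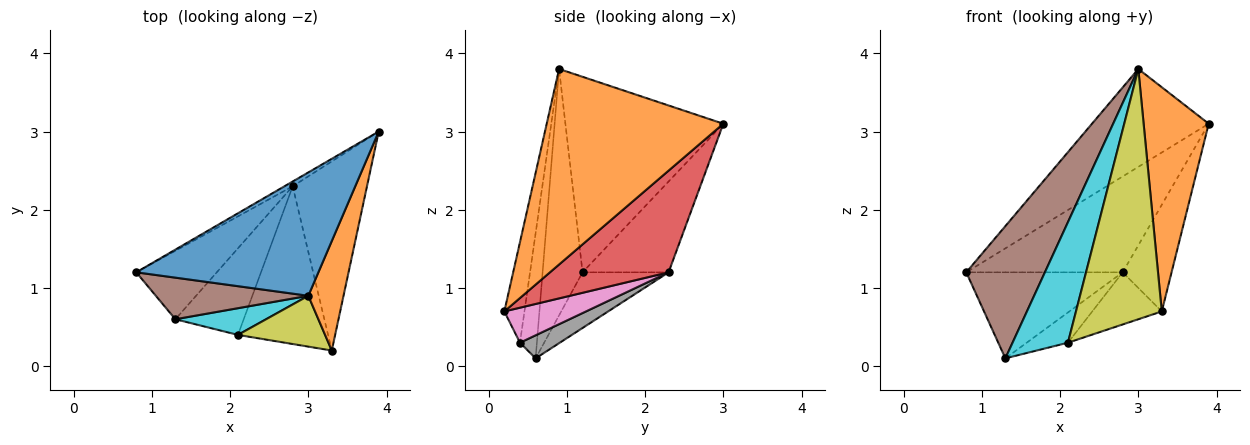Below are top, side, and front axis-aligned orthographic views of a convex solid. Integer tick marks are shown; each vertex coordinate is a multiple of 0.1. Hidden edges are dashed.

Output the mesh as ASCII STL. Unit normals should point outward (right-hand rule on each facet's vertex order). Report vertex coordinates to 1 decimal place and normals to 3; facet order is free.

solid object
 facet normal -0.644 0.476 0.600
  outer loop
   vertex 3.0 0.9 3.8
   vertex 3.9 3.0 3.1
   vertex 0.8 1.2 1.2
  endloop
 endfacet
 facet normal 0.925 -0.341 0.167
  outer loop
   vertex 3.0 0.9 3.8
   vertex 3.3 0.2 0.7
   vertex 3.9 3.0 3.1
  endloop
 endfacet
 facet normal -0.481 0.875 -0.044
  outer loop
   vertex 2.8 2.3 1.2
   vertex 0.8 1.2 1.2
   vertex 3.9 3.0 3.1
  endloop
 endfacet
 facet normal 0.766 0.316 -0.560
  outer loop
   vertex 2.8 2.3 1.2
   vertex 3.9 3.0 3.1
   vertex 3.3 0.2 0.7
  endloop
 endfacet
 facet normal -0.395 0.719 -0.572
  outer loop
   vertex 1.3 0.6 0.1
   vertex 0.8 1.2 1.2
   vertex 2.8 2.3 1.2
  endloop
 endfacet
 facet normal -0.436 -0.858 0.270
  outer loop
   vertex 1.3 0.6 0.1
   vertex 3.0 0.9 3.8
   vertex 0.8 1.2 1.2
  endloop
 endfacet
 facet normal 0.346 0.294 -0.891
  outer loop
   vertex 2.1 0.4 0.3
   vertex 2.8 2.3 1.2
   vertex 3.3 0.2 0.7
  endloop
 endfacet
 facet normal 0.303 0.314 -0.900
  outer loop
   vertex 2.1 0.4 0.3
   vertex 1.3 0.6 0.1
   vertex 2.8 2.3 1.2
  endloop
 endfacet
 facet normal -0.224 -0.955 0.194
  outer loop
   vertex 2.1 0.4 0.3
   vertex 3.3 0.2 0.7
   vertex 3.0 0.9 3.8
  endloop
 endfacet
 facet normal -0.286 -0.936 0.207
  outer loop
   vertex 2.1 0.4 0.3
   vertex 3.0 0.9 3.8
   vertex 1.3 0.6 0.1
  endloop
 endfacet
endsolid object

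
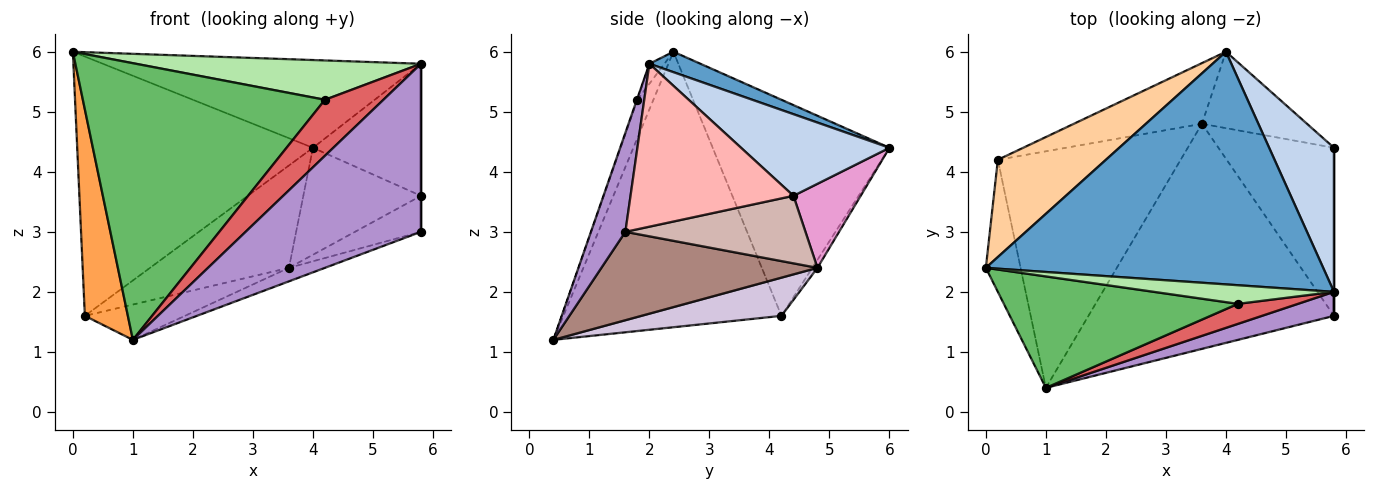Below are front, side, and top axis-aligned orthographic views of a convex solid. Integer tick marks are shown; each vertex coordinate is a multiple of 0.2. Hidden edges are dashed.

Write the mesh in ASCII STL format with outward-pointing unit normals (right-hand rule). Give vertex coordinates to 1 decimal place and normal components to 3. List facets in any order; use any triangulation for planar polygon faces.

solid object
 facet normal 0.057 0.352 0.934
  outer loop
   vertex 5.8 2.0 5.8
   vertex 4.0 6.0 4.4
   vertex 0.0 2.4 6.0
  endloop
 endfacet
 facet normal 0.680 0.495 0.540
  outer loop
   vertex 5.8 2.0 5.8
   vertex 5.8 4.4 3.6
   vertex 4.0 6.0 4.4
  endloop
 endfacet
 facet normal -0.974 -0.192 -0.123
  outer loop
   vertex 0.2 4.2 1.6
   vertex 1.0 0.4 1.2
   vertex 0.0 2.4 6.0
  endloop
 endfacet
 facet normal -0.575 0.766 0.287
  outer loop
   vertex 0.2 4.2 1.6
   vertex 0.0 2.4 6.0
   vertex 4.0 6.0 4.4
  endloop
 endfacet
 facet normal -0.061 -0.926 0.373
  outer loop
   vertex 4.2 1.8 5.2
   vertex 0.0 2.4 6.0
   vertex 1.0 0.4 1.2
  endloop
 endfacet
 facet normal -0.048 -0.903 0.428
  outer loop
   vertex 4.2 1.8 5.2
   vertex 5.8 2.0 5.8
   vertex 0.0 2.4 6.0
  endloop
 endfacet
 facet normal -0.008 -0.942 0.336
  outer loop
   vertex 4.2 1.8 5.2
   vertex 1.0 0.4 1.2
   vertex 5.8 2.0 5.8
  endloop
 endfacet
 facet normal 1.000 0.000 0.000
  outer loop
   vertex 5.8 1.6 3.0
   vertex 5.8 4.4 3.6
   vertex 5.8 2.0 5.8
  endloop
 endfacet
 facet normal 0.191 -0.972 0.139
  outer loop
   vertex 5.8 1.6 3.0
   vertex 5.8 2.0 5.8
   vertex 1.0 0.4 1.2
  endloop
 endfacet
 facet normal 0.202 0.145 -0.969
  outer loop
   vertex 3.6 4.8 2.4
   vertex 1.0 0.4 1.2
   vertex 0.2 4.2 1.6
  endloop
 endfacet
 facet normal 0.338 0.056 -0.939
  outer loop
   vertex 3.6 4.8 2.4
   vertex 5.8 1.6 3.0
   vertex 1.0 0.4 1.2
  endloop
 endfacet
 facet normal 0.496 0.182 -0.849
  outer loop
   vertex 3.6 4.8 2.4
   vertex 5.8 4.4 3.6
   vertex 5.8 1.6 3.0
  endloop
 endfacet
 facet normal 0.422 0.738 -0.527
  outer loop
   vertex 3.6 4.8 2.4
   vertex 4.0 6.0 4.4
   vertex 5.8 4.4 3.6
  endloop
 endfacet
 facet normal -0.032 0.860 -0.510
  outer loop
   vertex 3.6 4.8 2.4
   vertex 0.2 4.2 1.6
   vertex 4.0 6.0 4.4
  endloop
 endfacet
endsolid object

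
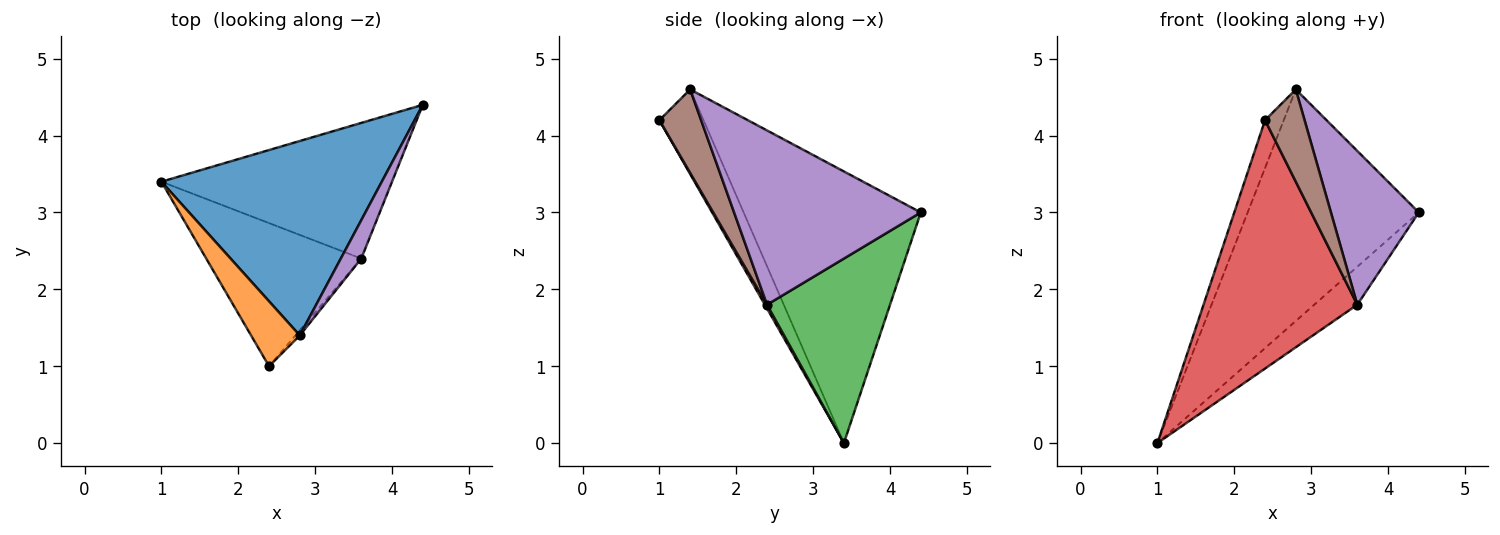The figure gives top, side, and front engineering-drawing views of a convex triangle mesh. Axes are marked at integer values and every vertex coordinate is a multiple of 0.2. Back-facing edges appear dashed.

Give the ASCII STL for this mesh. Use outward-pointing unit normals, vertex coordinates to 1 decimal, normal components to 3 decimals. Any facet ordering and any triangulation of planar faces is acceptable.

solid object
 facet normal -0.621 0.600 0.504
  outer loop
   vertex 2.8 1.4 4.6
   vertex 4.4 4.4 3.0
   vertex 1.0 3.4 0.0
  endloop
 endfacet
 facet normal -0.813 0.345 0.468
  outer loop
   vertex 2.8 1.4 4.6
   vertex 1.0 3.4 0.0
   vertex 2.4 1.0 4.2
  endloop
 endfacet
 facet normal 0.610 0.214 -0.763
  outer loop
   vertex 3.6 2.4 1.8
   vertex 1.0 3.4 0.0
   vertex 4.4 4.4 3.0
  endloop
 endfacet
 facet normal 0.012 -0.866 -0.499
  outer loop
   vertex 3.6 2.4 1.8
   vertex 2.4 1.0 4.2
   vertex 1.0 3.4 0.0
  endloop
 endfacet
 facet normal 0.900 -0.423 0.106
  outer loop
   vertex 3.6 2.4 1.8
   vertex 4.4 4.4 3.0
   vertex 2.8 1.4 4.6
  endloop
 endfacet
 facet normal 0.725 -0.687 -0.038
  outer loop
   vertex 3.6 2.4 1.8
   vertex 2.8 1.4 4.6
   vertex 2.4 1.0 4.2
  endloop
 endfacet
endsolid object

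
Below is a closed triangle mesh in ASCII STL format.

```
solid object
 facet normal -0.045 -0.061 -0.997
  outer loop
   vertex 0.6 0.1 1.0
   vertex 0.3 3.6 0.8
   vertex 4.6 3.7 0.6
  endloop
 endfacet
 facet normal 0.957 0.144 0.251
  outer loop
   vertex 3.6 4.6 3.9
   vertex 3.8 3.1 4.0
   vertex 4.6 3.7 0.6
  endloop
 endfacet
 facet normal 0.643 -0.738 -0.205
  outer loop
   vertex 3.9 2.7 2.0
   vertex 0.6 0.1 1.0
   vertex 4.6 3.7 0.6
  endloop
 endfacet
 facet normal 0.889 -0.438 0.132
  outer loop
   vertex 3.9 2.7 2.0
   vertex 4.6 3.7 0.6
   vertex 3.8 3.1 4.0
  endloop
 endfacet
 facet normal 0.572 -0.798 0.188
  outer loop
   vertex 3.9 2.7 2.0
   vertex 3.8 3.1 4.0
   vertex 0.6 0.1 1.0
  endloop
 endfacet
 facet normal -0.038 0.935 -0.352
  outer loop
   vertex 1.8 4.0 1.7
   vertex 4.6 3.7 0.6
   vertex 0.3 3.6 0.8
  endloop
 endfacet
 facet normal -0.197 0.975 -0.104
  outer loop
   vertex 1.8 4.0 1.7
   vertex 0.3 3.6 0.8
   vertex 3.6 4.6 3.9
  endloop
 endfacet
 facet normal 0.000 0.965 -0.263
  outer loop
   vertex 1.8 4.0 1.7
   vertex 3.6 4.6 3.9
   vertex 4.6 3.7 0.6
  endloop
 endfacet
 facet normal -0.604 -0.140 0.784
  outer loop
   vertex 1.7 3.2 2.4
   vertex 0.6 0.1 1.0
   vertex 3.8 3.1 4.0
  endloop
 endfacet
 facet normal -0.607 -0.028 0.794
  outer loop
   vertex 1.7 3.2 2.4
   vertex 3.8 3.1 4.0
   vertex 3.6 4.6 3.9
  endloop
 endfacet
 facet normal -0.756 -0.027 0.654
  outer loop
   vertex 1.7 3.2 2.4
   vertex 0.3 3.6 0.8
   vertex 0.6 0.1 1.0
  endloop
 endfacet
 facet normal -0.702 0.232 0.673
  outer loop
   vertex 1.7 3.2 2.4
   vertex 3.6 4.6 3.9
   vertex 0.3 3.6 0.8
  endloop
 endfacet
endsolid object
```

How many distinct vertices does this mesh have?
8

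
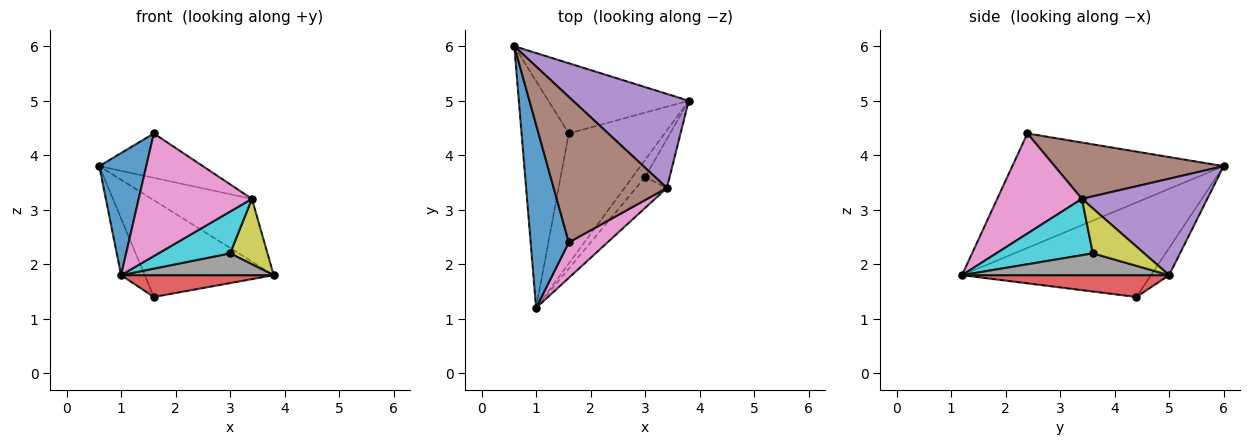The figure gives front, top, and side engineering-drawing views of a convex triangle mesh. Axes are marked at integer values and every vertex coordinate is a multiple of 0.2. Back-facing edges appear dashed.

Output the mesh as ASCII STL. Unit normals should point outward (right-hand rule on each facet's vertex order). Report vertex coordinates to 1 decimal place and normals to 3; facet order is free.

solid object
 facet normal -0.928 -0.206 0.309
  outer loop
   vertex 1.6 2.4 4.4
   vertex 0.6 6.0 3.8
   vertex 1.0 1.2 1.8
  endloop
 endfacet
 facet normal -0.113 0.804 -0.583
  outer loop
   vertex 1.6 4.4 1.4
   vertex 0.6 6.0 3.8
   vertex 3.8 5.0 1.8
  endloop
 endfacet
 facet normal -0.889 0.111 -0.444
  outer loop
   vertex 1.6 4.4 1.4
   vertex 1.0 1.2 1.8
   vertex 0.6 6.0 3.8
  endloop
 endfacet
 facet normal 0.219 -0.161 -0.962
  outer loop
   vertex 1.6 4.4 1.4
   vertex 3.8 5.0 1.8
   vertex 1.0 1.2 1.8
  endloop
 endfacet
 facet normal 0.570 0.456 0.684
  outer loop
   vertex 3.4 3.4 3.2
   vertex 3.8 5.0 1.8
   vertex 0.6 6.0 3.8
  endloop
 endfacet
 facet normal 0.430 0.263 0.864
  outer loop
   vertex 3.4 3.4 3.2
   vertex 0.6 6.0 3.8
   vertex 1.6 2.4 4.4
  endloop
 endfacet
 facet normal 0.584 -0.780 0.225
  outer loop
   vertex 3.4 3.4 3.2
   vertex 1.6 2.4 4.4
   vertex 1.0 1.2 1.8
  endloop
 endfacet
 facet normal 0.730 -0.538 -0.422
  outer loop
   vertex 3.0 3.6 2.2
   vertex 1.0 1.2 1.8
   vertex 3.8 5.0 1.8
  endloop
 endfacet
 facet normal 0.740 -0.538 -0.404
  outer loop
   vertex 3.0 3.6 2.2
   vertex 3.8 5.0 1.8
   vertex 3.4 3.4 3.2
  endloop
 endfacet
 facet normal 0.735 -0.545 -0.403
  outer loop
   vertex 3.0 3.6 2.2
   vertex 3.4 3.4 3.2
   vertex 1.0 1.2 1.8
  endloop
 endfacet
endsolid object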